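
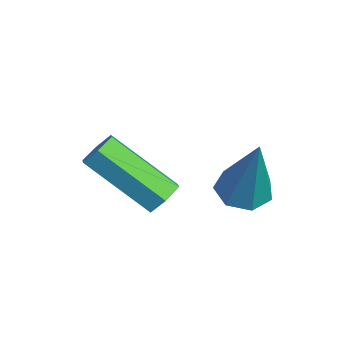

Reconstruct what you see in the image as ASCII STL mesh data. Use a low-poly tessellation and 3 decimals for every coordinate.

solid 
facet normal 0.506 0.617 -0.603
outer loop
vertex -0.82 1.144 2.14
vertex -1.256 1.241 1.873
vertex -1.13 1.537 2.282
endloop
endfacet
facet normal 0.623 0.220 0.751
outer loop
vertex -0.82 1.144 2.14
vertex -1.13 1.537 2.282
vertex -1.809 -0.059 3.314
endloop
endfacet
facet normal 0.624 0.220 0.750
outer loop
vertex -1.809 -0.059 3.314
vertex -1.13 1.537 2.282
vertex -2.118 0.334 3.456
endloop
endfacet
facet normal -0.508 -0.617 0.601
outer loop
vertex -1.809 -0.059 3.314
vertex -2.118 0.334 3.456
vertex -2.244 0.039 3.047
endloop
endfacet
facet normal 0.507 0.616 -0.602
outer loop
vertex -1.13 1.537 2.282
vertex -1.256 1.241 1.873
vertex -1.565 1.634 2.015
endloop
endfacet
facet normal -0.205 0.765 0.611
outer loop
vertex -1.13 1.537 2.282
vertex -1.565 1.634 2.015
vertex -2.118 0.334 3.456
endloop
endfacet
facet normal -0.203 0.765 0.612
outer loop
vertex -2.118 0.334 3.456
vertex -1.565 1.634 2.015
vertex -2.554 0.432 3.189
endloop
endfacet
facet normal -0.507 -0.617 0.601
outer loop
vertex -2.118 0.334 3.456
vertex -2.554 0.432 3.189
vertex -2.244 0.039 3.047
endloop
endfacet
facet normal 0.508 0.617 -0.601
outer loop
vertex -1.565 1.634 2.015
vertex -1.256 1.241 1.873
vertex -1.691 1.339 1.606
endloop
endfacet
facet normal -0.827 0.545 -0.138
outer loop
vertex -1.565 1.634 2.015
vertex -1.691 1.339 1.606
vertex -2.554 0.432 3.189
endloop
endfacet
facet normal -0.827 0.544 -0.139
outer loop
vertex -2.554 0.432 3.189
vertex -1.691 1.339 1.606
vertex -2.68 0.136 2.78
endloop
endfacet
facet normal -0.506 -0.617 0.603
outer loop
vertex -2.554 0.432 3.189
vertex -2.68 0.136 2.78
vertex -2.244 0.039 3.047
endloop
endfacet
facet normal 0.508 0.617 -0.601
outer loop
vertex -1.691 1.339 1.606
vertex -1.256 1.241 1.873
vertex -1.382 0.946 1.464
endloop
endfacet
facet normal -0.624 -0.219 -0.750
outer loop
vertex -1.691 1.339 1.606
vertex -1.382 0.946 1.464
vertex -2.68 0.136 2.78
endloop
endfacet
facet normal -0.623 -0.220 -0.750
outer loop
vertex -2.68 0.136 2.78
vertex -1.382 0.946 1.464
vertex -2.37 -0.257 2.638
endloop
endfacet
facet normal -0.506 -0.617 0.603
outer loop
vertex -2.68 0.136 2.78
vertex -2.37 -0.257 2.638
vertex -2.244 0.039 3.047
endloop
endfacet
facet normal 0.507 0.617 -0.601
outer loop
vertex -1.382 0.946 1.464
vertex -1.256 1.241 1.873
vertex -0.946 0.848 1.731
endloop
endfacet
facet normal 0.203 -0.764 -0.612
outer loop
vertex -1.382 0.946 1.464
vertex -0.946 0.848 1.731
vertex -2.37 -0.257 2.638
endloop
endfacet
facet normal 0.204 -0.765 -0.611
outer loop
vertex -2.37 -0.257 2.638
vertex -0.946 0.848 1.731
vertex -1.935 -0.354 2.905
endloop
endfacet
facet normal -0.507 -0.616 0.602
outer loop
vertex -2.37 -0.257 2.638
vertex -1.935 -0.354 2.905
vertex -2.244 0.039 3.047
endloop
endfacet
facet normal 0.506 0.617 -0.603
outer loop
vertex -0.946 0.848 1.731
vertex -1.256 1.241 1.873
vertex -0.82 1.144 2.14
endloop
endfacet
facet normal 0.827 -0.545 0.139
outer loop
vertex -0.946 0.848 1.731
vertex -0.82 1.144 2.14
vertex -1.935 -0.354 2.905
endloop
endfacet
facet normal 0.827 -0.545 0.138
outer loop
vertex -1.935 -0.354 2.905
vertex -0.82 1.144 2.14
vertex -1.809 -0.059 3.314
endloop
endfacet
facet normal -0.508 -0.617 0.601
outer loop
vertex -1.935 -0.354 2.905
vertex -1.809 -0.059 3.314
vertex -2.244 0.039 3.047
endloop
endfacet
facet normal -0.352 -0.039 -0.935
outer loop
vertex 0.737 2.522 2.708
vertex 0.138 2.541 2.933
vertex 0.519 3.029 2.769
endloop
endfacet
facet normal 0.915 0.400 -0.057
outer loop
vertex 0.737 2.522 2.708
vertex 0.519 3.029 2.769
vertex 0.822 2.619 4.747
endloop
endfacet
facet normal -0.352 -0.040 -0.935
outer loop
vertex 0.519 3.029 2.769
vertex 0.138 2.541 2.933
vertex 0.014 3.169 2.953
endloop
endfacet
facet normal 0.313 0.938 0.146
outer loop
vertex 0.519 3.029 2.769
vertex 0.014 3.169 2.953
vertex 0.822 2.619 4.747
endloop
endfacet
facet normal -0.352 -0.040 -0.935
outer loop
vertex 0.014 3.169 2.953
vertex 0.138 2.541 2.933
vertex -0.397 2.836 3.122
endloop
endfacet
facet normal -0.449 0.778 0.441
outer loop
vertex 0.014 3.169 2.953
vertex -0.397 2.836 3.122
vertex 0.822 2.619 4.747
endloop
endfacet
facet normal -0.353 -0.040 -0.935
outer loop
vertex -0.397 2.836 3.122
vertex 0.138 2.541 2.933
vertex -0.405 2.281 3.149
endloop
endfacet
facet normal -0.797 0.041 0.603
outer loop
vertex -0.397 2.836 3.122
vertex -0.405 2.281 3.149
vertex 0.822 2.619 4.747
endloop
endfacet
facet normal -0.353 -0.040 -0.935
outer loop
vertex -0.405 2.281 3.149
vertex 0.138 2.541 2.933
vertex -0.004 1.923 3.013
endloop
endfacet
facet normal -0.469 -0.720 0.512
outer loop
vertex -0.405 2.281 3.149
vertex -0.004 1.923 3.013
vertex 0.822 2.619 4.747
endloop
endfacet
facet normal -0.352 -0.040 -0.935
outer loop
vertex -0.004 1.923 3.013
vertex 0.138 2.541 2.933
vertex 0.505 2.03 2.817
endloop
endfacet
facet normal 0.286 -0.929 0.236
outer loop
vertex -0.004 1.923 3.013
vertex 0.505 2.03 2.817
vertex 0.822 2.619 4.747
endloop
endfacet
facet normal -0.352 -0.041 -0.935
outer loop
vertex 0.505 2.03 2.817
vertex 0.138 2.541 2.933
vertex 0.737 2.522 2.708
endloop
endfacet
facet normal 0.903 -0.430 -0.017
outer loop
vertex 0.505 2.03 2.817
vertex 0.737 2.522 2.708
vertex 0.822 2.619 4.747
endloop
endfacet

endsolid


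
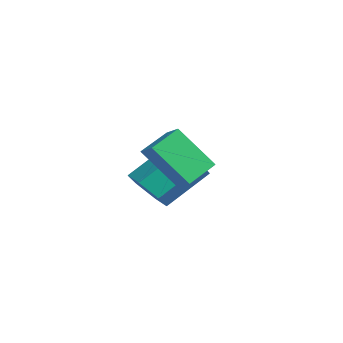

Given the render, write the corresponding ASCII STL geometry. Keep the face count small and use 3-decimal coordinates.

solid 
facet normal -0.022 -0.774 -0.633
outer loop
vertex -3.414 -0.646 -3.83
vertex -3.893 -1.186 -3.153
vertex -4.403 -0.64 -3.803
endloop
endfacet
facet normal -0.017 0.633 -0.774
outer loop
vertex -3.414 -0.646 -3.83
vertex -4.403 -0.64 -3.803
vertex -3.367 1.026 -2.464
endloop
endfacet
facet normal -0.019 0.633 -0.774
outer loop
vertex -3.367 1.026 -2.464
vertex -4.403 -0.64 -3.803
vertex -4.357 1.031 -2.436
endloop
endfacet
facet normal 0.022 0.774 0.633
outer loop
vertex -3.367 1.026 -2.464
vertex -4.357 1.031 -2.436
vertex -3.847 0.486 -1.787
endloop
endfacet
facet normal -0.021 -0.774 -0.633
outer loop
vertex -4.403 -0.64 -3.803
vertex -3.893 -1.186 -3.153
vertex -4.883 -1.181 -3.126
endloop
endfacet
facet normal -0.875 0.321 -0.363
outer loop
vertex -4.403 -0.64 -3.803
vertex -4.883 -1.181 -3.126
vertex -4.357 1.031 -2.436
endloop
endfacet
facet normal -0.874 0.321 -0.364
outer loop
vertex -4.357 1.031 -2.436
vertex -4.883 -1.181 -3.126
vertex -4.837 0.491 -1.759
endloop
endfacet
facet normal 0.022 0.774 0.633
outer loop
vertex -4.357 1.031 -2.436
vertex -4.837 0.491 -1.759
vertex -3.847 0.486 -1.787
endloop
endfacet
facet normal -0.021 -0.774 -0.633
outer loop
vertex -4.883 -1.181 -3.126
vertex -3.893 -1.186 -3.153
vertex -4.373 -1.726 -2.476
endloop
endfacet
facet normal -0.857 -0.312 0.411
outer loop
vertex -4.883 -1.181 -3.126
vertex -4.373 -1.726 -2.476
vertex -4.837 0.491 -1.759
endloop
endfacet
facet normal -0.856 -0.312 0.412
outer loop
vertex -4.837 0.491 -1.759
vertex -4.373 -1.726 -2.476
vertex -4.326 -0.054 -1.11
endloop
endfacet
facet normal 0.022 0.774 0.633
outer loop
vertex -4.837 0.491 -1.759
vertex -4.326 -0.054 -1.11
vertex -3.847 0.486 -1.787
endloop
endfacet
facet normal -0.022 -0.774 -0.633
outer loop
vertex -4.373 -1.726 -2.476
vertex -3.893 -1.186 -3.153
vertex -3.383 -1.731 -2.504
endloop
endfacet
facet normal 0.019 -0.633 0.774
outer loop
vertex -4.373 -1.726 -2.476
vertex -3.383 -1.731 -2.504
vertex -4.326 -0.054 -1.11
endloop
endfacet
facet normal 0.017 -0.633 0.774
outer loop
vertex -4.326 -0.054 -1.11
vertex -3.383 -1.731 -2.504
vertex -3.337 -0.06 -1.137
endloop
endfacet
facet normal 0.022 0.774 0.633
outer loop
vertex -4.326 -0.054 -1.11
vertex -3.337 -0.06 -1.137
vertex -3.847 0.486 -1.787
endloop
endfacet
facet normal -0.022 -0.774 -0.633
outer loop
vertex -3.383 -1.731 -2.504
vertex -3.893 -1.186 -3.153
vertex -2.903 -1.191 -3.181
endloop
endfacet
facet normal 0.874 -0.321 0.364
outer loop
vertex -3.383 -1.731 -2.504
vertex -2.903 -1.191 -3.181
vertex -3.337 -0.06 -1.137
endloop
endfacet
facet normal 0.875 -0.321 0.363
outer loop
vertex -3.337 -0.06 -1.137
vertex -2.903 -1.191 -3.181
vertex -2.857 0.481 -1.814
endloop
endfacet
facet normal 0.021 0.774 0.633
outer loop
vertex -3.337 -0.06 -1.137
vertex -2.857 0.481 -1.814
vertex -3.847 0.486 -1.787
endloop
endfacet
facet normal -0.022 -0.774 -0.633
outer loop
vertex -2.903 -1.191 -3.181
vertex -3.893 -1.186 -3.153
vertex -3.414 -0.646 -3.83
endloop
endfacet
facet normal 0.856 0.313 -0.411
outer loop
vertex -2.903 -1.191 -3.181
vertex -3.414 -0.646 -3.83
vertex -2.857 0.481 -1.814
endloop
endfacet
facet normal 0.857 0.312 -0.411
outer loop
vertex -2.857 0.481 -1.814
vertex -3.414 -0.646 -3.83
vertex -3.367 1.026 -2.464
endloop
endfacet
facet normal 0.021 0.774 0.633
outer loop
vertex -2.857 0.481 -1.814
vertex -3.367 1.026 -2.464
vertex -3.847 0.486 -1.787
endloop
endfacet
facet normal -0.357 -0.517 0.778
outer loop
vertex 0.176 -2.836 0.443
vertex -0.239 -1.686 1.017
vertex -0.556 -2.908 0.059
endloop
endfacet
facet normal 0.307 -0.852 -0.425
outer loop
vertex 0.159 -1.874 -1.497
vertex 0.176 -2.836 0.443
vertex -0.556 -2.908 0.059
endloop
endfacet
facet normal -0.358 -0.517 0.778
outer loop
vertex -0.556 -2.908 0.059
vertex -0.239 -1.686 1.017
vertex -0.971 -1.759 0.632
endloop
endfacet
facet normal -0.882 -0.087 -0.463
outer loop
vertex -0.971 -1.759 0.632
vertex 0.159 -1.874 -1.497
vertex -0.556 -2.908 0.059
endloop
endfacet
facet normal 0.882 0.087 0.463
outer loop
vertex 0.176 -2.836 0.443
vertex 0.476 -0.652 -0.539
vertex -0.239 -1.686 1.017
endloop
endfacet
facet normal 0.308 -0.851 -0.425
outer loop
vertex 0.891 -1.801 -1.112
vertex 0.176 -2.836 0.443
vertex 0.159 -1.874 -1.497
endloop
endfacet
facet normal 0.882 0.087 0.464
outer loop
vertex 0.891 -1.801 -1.112
vertex 0.476 -0.652 -0.539
vertex 0.176 -2.836 0.443
endloop
endfacet
facet normal -0.308 0.852 0.424
outer loop
vertex -0.239 -1.686 1.017
vertex 0.476 -0.652 -0.539
vertex -0.971 -1.759 0.632
endloop
endfacet
facet normal -0.882 -0.087 -0.463
outer loop
vertex -0.256 -0.724 -0.923
vertex 0.159 -1.874 -1.497
vertex -0.971 -1.759 0.632
endloop
endfacet
facet normal -0.307 0.851 0.425
outer loop
vertex -0.971 -1.759 0.632
vertex 0.476 -0.652 -0.539
vertex -0.256 -0.724 -0.923
endloop
endfacet
facet normal 0.357 0.517 -0.778
outer loop
vertex -0.256 -0.724 -0.923
vertex 0.891 -1.801 -1.112
vertex 0.159 -1.874 -1.497
endloop
endfacet
facet normal 0.357 0.517 -0.778
outer loop
vertex 0.476 -0.652 -0.539
vertex 0.891 -1.801 -1.112
vertex -0.256 -0.724 -0.923
endloop
endfacet

endsolid


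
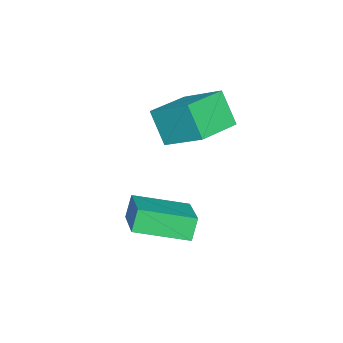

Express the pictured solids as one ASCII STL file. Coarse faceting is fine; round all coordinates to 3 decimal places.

solid 
facet normal -0.943 0.304 -0.135
outer loop
vertex -1.555 2.661 2.427
vertex -1.138 3.377 1.129
vertex -1.915 1.115 1.458
endloop
endfacet
facet normal -0.270 -0.465 0.843
outer loop
vertex -0.142 0.543 1.711
vertex -1.555 2.661 2.427
vertex -1.915 1.115 1.458
endloop
endfacet
facet normal -0.943 0.304 -0.135
outer loop
vertex -1.915 1.115 1.458
vertex -1.138 3.377 1.129
vertex -1.498 1.831 0.16
endloop
endfacet
facet normal -0.194 -0.831 -0.521
outer loop
vertex -1.498 1.831 0.16
vertex -0.142 0.543 1.711
vertex -1.915 1.115 1.458
endloop
endfacet
facet normal 0.194 0.831 0.521
outer loop
vertex -1.555 2.661 2.427
vertex 0.635 2.805 1.382
vertex -1.138 3.377 1.129
endloop
endfacet
facet normal -0.270 -0.465 0.843
outer loop
vertex 0.218 2.089 2.68
vertex -1.555 2.661 2.427
vertex -0.142 0.543 1.711
endloop
endfacet
facet normal 0.194 0.831 0.521
outer loop
vertex 0.218 2.089 2.68
vertex 0.635 2.805 1.382
vertex -1.555 2.661 2.427
endloop
endfacet
facet normal 0.270 0.465 -0.843
outer loop
vertex -1.138 3.377 1.129
vertex 0.635 2.805 1.382
vertex -1.498 1.831 0.16
endloop
endfacet
facet normal -0.194 -0.831 -0.521
outer loop
vertex 0.275 1.259 0.413
vertex -0.142 0.543 1.711
vertex -1.498 1.831 0.16
endloop
endfacet
facet normal 0.270 0.465 -0.843
outer loop
vertex -1.498 1.831 0.16
vertex 0.635 2.805 1.382
vertex 0.275 1.259 0.413
endloop
endfacet
facet normal 0.943 -0.304 0.135
outer loop
vertex 0.275 1.259 0.413
vertex 0.218 2.089 2.68
vertex -0.142 0.543 1.711
endloop
endfacet
facet normal 0.943 -0.304 0.135
outer loop
vertex 0.635 2.805 1.382
vertex 0.218 2.089 2.68
vertex 0.275 1.259 0.413
endloop
endfacet
facet normal -0.804 -0.462 -0.375
outer loop
vertex 1.385 0.472 -1.694
vertex 0.568 2.322 -2.22
vertex 1.819 0.418 -2.559
endloop
endfacet
facet normal 0.391 -0.885 0.251
outer loop
vertex 3.492 1.378 -1.78
vertex 1.385 0.472 -1.694
vertex 1.819 0.418 -2.559
endloop
endfacet
facet normal -0.804 -0.462 -0.374
outer loop
vertex 1.819 0.418 -2.559
vertex 0.568 2.322 -2.22
vertex 1.002 2.268 -3.086
endloop
endfacet
facet normal 0.448 -0.056 -0.892
outer loop
vertex 1.002 2.268 -3.086
vertex 3.492 1.378 -1.78
vertex 1.819 0.418 -2.559
endloop
endfacet
facet normal -0.448 0.056 0.892
outer loop
vertex 1.385 0.472 -1.694
vertex 2.241 3.282 -1.441
vertex 0.568 2.322 -2.22
endloop
endfacet
facet normal 0.391 -0.885 0.251
outer loop
vertex 3.058 1.432 -0.914
vertex 1.385 0.472 -1.694
vertex 3.492 1.378 -1.78
endloop
endfacet
facet normal -0.448 0.056 0.892
outer loop
vertex 3.058 1.432 -0.914
vertex 2.241 3.282 -1.441
vertex 1.385 0.472 -1.694
endloop
endfacet
facet normal -0.391 0.885 -0.251
outer loop
vertex 0.568 2.322 -2.22
vertex 2.241 3.282 -1.441
vertex 1.002 2.268 -3.086
endloop
endfacet
facet normal 0.448 -0.056 -0.892
outer loop
vertex 2.675 3.228 -2.306
vertex 3.492 1.378 -1.78
vertex 1.002 2.268 -3.086
endloop
endfacet
facet normal -0.391 0.885 -0.251
outer loop
vertex 1.002 2.268 -3.086
vertex 2.241 3.282 -1.441
vertex 2.675 3.228 -2.306
endloop
endfacet
facet normal 0.804 0.462 0.374
outer loop
vertex 2.675 3.228 -2.306
vertex 3.058 1.432 -0.914
vertex 3.492 1.378 -1.78
endloop
endfacet
facet normal 0.804 0.462 0.375
outer loop
vertex 2.241 3.282 -1.441
vertex 3.058 1.432 -0.914
vertex 2.675 3.228 -2.306
endloop
endfacet

endsolid


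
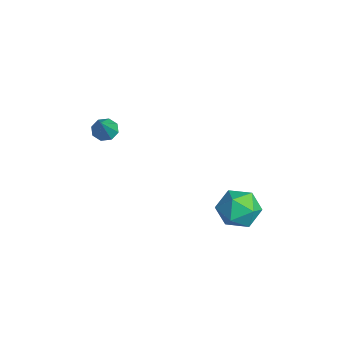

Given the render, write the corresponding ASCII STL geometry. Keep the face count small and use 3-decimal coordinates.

solid 
facet normal -0.997 0.006 0.077
outer loop
vertex 1.007 0.638 -0.739
vertex 1.097 0.806 0.412
vertex 1.047 1.723 -0.309
endloop
endfacet
facet normal -0.789 0.251 -0.560
outer loop
vertex 1.007 0.638 -0.739
vertex 1.047 1.723 -0.309
vertex 1.647 1.455 -1.274
endloop
endfacet
facet normal -0.404 -0.258 -0.878
outer loop
vertex 1.007 0.638 -0.739
vertex 1.647 1.455 -1.274
vertex 2.067 0.373 -1.149
endloop
endfacet
facet normal -0.374 -0.818 -0.437
outer loop
vertex 1.007 0.638 -0.739
vertex 2.067 0.373 -1.149
vertex 1.727 -0.028 -0.107
endloop
endfacet
facet normal -0.740 -0.655 0.153
outer loop
vertex 1.007 0.638 -0.739
vertex 1.727 -0.028 -0.107
vertex 1.097 0.806 0.412
endloop
endfacet
facet normal -0.364 0.814 -0.452
outer loop
vertex 1.647 1.455 -1.274
vertex 1.047 1.723 -0.309
vertex 2.133 2.128 -0.453
endloop
endfacet
facet normal -0.700 0.418 0.580
outer loop
vertex 1.047 1.723 -0.309
vertex 1.097 0.806 0.412
vertex 1.793 1.727 0.589
endloop
endfacet
facet normal -0.284 -0.652 0.703
outer loop
vertex 1.097 0.806 0.412
vertex 1.727 -0.028 -0.107
vertex 2.213 0.645 0.714
endloop
endfacet
facet normal 0.309 -0.917 -0.252
outer loop
vertex 1.727 -0.028 -0.107
vertex 2.067 0.373 -1.149
vertex 2.813 0.377 -0.251
endloop
endfacet
facet normal 0.260 -0.011 -0.966
outer loop
vertex 2.067 0.373 -1.149
vertex 1.647 1.455 -1.274
vertex 2.763 1.294 -0.972
endloop
endfacet
facet normal 0.374 0.818 0.437
outer loop
vertex 2.853 1.462 0.179
vertex 2.133 2.128 -0.453
vertex 1.793 1.727 0.589
endloop
endfacet
facet normal 0.404 0.258 0.878
outer loop
vertex 2.853 1.462 0.179
vertex 1.793 1.727 0.589
vertex 2.213 0.645 0.714
endloop
endfacet
facet normal 0.789 -0.251 0.560
outer loop
vertex 2.853 1.462 0.179
vertex 2.213 0.645 0.714
vertex 2.813 0.377 -0.251
endloop
endfacet
facet normal 0.997 -0.006 -0.077
outer loop
vertex 2.853 1.462 0.179
vertex 2.813 0.377 -0.251
vertex 2.763 1.294 -0.972
endloop
endfacet
facet normal 0.740 0.655 -0.153
outer loop
vertex 2.853 1.462 0.179
vertex 2.763 1.294 -0.972
vertex 2.133 2.128 -0.453
endloop
endfacet
facet normal -0.309 0.917 0.252
outer loop
vertex 1.793 1.727 0.589
vertex 2.133 2.128 -0.453
vertex 1.047 1.723 -0.309
endloop
endfacet
facet normal -0.260 0.011 0.966
outer loop
vertex 2.213 0.645 0.714
vertex 1.793 1.727 0.589
vertex 1.097 0.806 0.412
endloop
endfacet
facet normal 0.364 -0.814 0.452
outer loop
vertex 2.813 0.377 -0.251
vertex 2.213 0.645 0.714
vertex 1.727 -0.028 -0.107
endloop
endfacet
facet normal 0.700 -0.418 -0.580
outer loop
vertex 2.763 1.294 -0.972
vertex 2.813 0.377 -0.251
vertex 2.067 0.373 -1.149
endloop
endfacet
facet normal 0.284 0.652 -0.703
outer loop
vertex 2.133 2.128 -0.453
vertex 2.763 1.294 -0.972
vertex 1.647 1.455 -1.274
endloop
endfacet
facet normal -0.575 0.251 -0.779
outer loop
vertex -4.082 -3.069 1.434
vertex -4.432 -3.648 1.506
vertex -4.49 -3.016 1.752
endloop
endfacet
facet normal 0.410 0.825 0.389
outer loop
vertex -4.082 -3.069 1.434
vertex -4.49 -3.016 1.752
vertex -3.408 -4.092 2.894
endloop
endfacet
facet normal -0.575 0.250 -0.779
outer loop
vertex -4.49 -3.016 1.752
vertex -4.432 -3.648 1.506
vertex -4.864 -3.333 1.926
endloop
endfacet
facet normal -0.178 0.626 0.759
outer loop
vertex -4.49 -3.016 1.752
vertex -4.864 -3.333 1.926
vertex -3.408 -4.092 2.894
endloop
endfacet
facet normal -0.576 0.249 -0.779
outer loop
vertex -4.864 -3.333 1.926
vertex -4.432 -3.648 1.506
vertex -4.985 -3.835 1.855
endloop
endfacet
facet normal -0.549 0.014 0.836
outer loop
vertex -4.864 -3.333 1.926
vertex -4.985 -3.835 1.855
vertex -3.408 -4.092 2.894
endloop
endfacet
facet normal -0.576 0.249 -0.779
outer loop
vertex -4.985 -3.835 1.855
vertex -4.432 -3.648 1.506
vertex -4.781 -4.226 1.579
endloop
endfacet
facet normal -0.486 -0.659 0.574
outer loop
vertex -4.985 -3.835 1.855
vertex -4.781 -4.226 1.579
vertex -3.408 -4.092 2.894
endloop
endfacet
facet normal -0.575 0.249 -0.779
outer loop
vertex -4.781 -4.226 1.579
vertex -4.432 -3.648 1.506
vertex -4.373 -4.279 1.261
endloop
endfacet
facet normal -0.028 -0.991 0.130
outer loop
vertex -4.781 -4.226 1.579
vertex -4.373 -4.279 1.261
vertex -3.408 -4.092 2.894
endloop
endfacet
facet normal -0.574 0.249 -0.780
outer loop
vertex -4.373 -4.279 1.261
vertex -4.432 -3.648 1.506
vertex -3.999 -3.962 1.087
endloop
endfacet
facet normal 0.560 -0.793 -0.240
outer loop
vertex -4.373 -4.279 1.261
vertex -3.999 -3.962 1.087
vertex -3.408 -4.092 2.894
endloop
endfacet
facet normal -0.574 0.249 -0.780
outer loop
vertex -3.999 -3.962 1.087
vertex -4.432 -3.648 1.506
vertex -3.878 -3.461 1.158
endloop
endfacet
facet normal 0.931 -0.180 -0.317
outer loop
vertex -3.999 -3.962 1.087
vertex -3.878 -3.461 1.158
vertex -3.408 -4.092 2.894
endloop
endfacet
facet normal -0.574 0.250 -0.780
outer loop
vertex -3.878 -3.461 1.158
vertex -4.432 -3.648 1.506
vertex -4.082 -3.069 1.434
endloop
endfacet
facet normal 0.869 0.492 -0.056
outer loop
vertex -3.878 -3.461 1.158
vertex -4.082 -3.069 1.434
vertex -3.408 -4.092 2.894
endloop
endfacet

endsolid


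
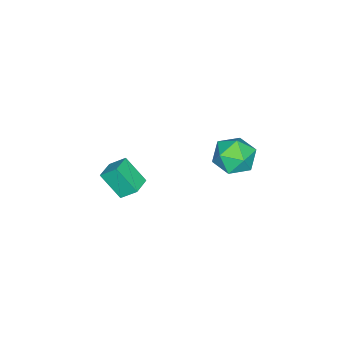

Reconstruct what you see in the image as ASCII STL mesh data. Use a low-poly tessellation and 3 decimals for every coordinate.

solid 
facet normal -0.060 0.647 0.760
outer loop
vertex 1.351 3.185 4.049
vertex 1.752 2.435 4.719
vertex 2.421 3.109 4.198
endloop
endfacet
facet normal 0.050 0.988 0.143
outer loop
vertex 1.351 3.185 4.049
vertex 2.421 3.109 4.198
vertex 2.023 3.273 3.204
endloop
endfacet
facet normal -0.484 0.822 -0.299
outer loop
vertex 1.351 3.185 4.049
vertex 2.023 3.273 3.204
vertex 1.108 2.701 3.112
endloop
endfacet
facet normal -0.925 0.378 0.044
outer loop
vertex 1.351 3.185 4.049
vertex 1.108 2.701 3.112
vertex 0.941 2.183 4.048
endloop
endfacet
facet normal -0.662 0.270 0.699
outer loop
vertex 1.351 3.185 4.049
vertex 0.941 2.183 4.048
vertex 1.752 2.435 4.719
endloop
endfacet
facet normal 0.657 0.740 -0.141
outer loop
vertex 2.023 3.273 3.204
vertex 2.421 3.109 4.198
vertex 2.839 2.577 3.352
endloop
endfacet
facet normal 0.479 0.188 0.858
outer loop
vertex 2.421 3.109 4.198
vertex 1.752 2.435 4.719
vertex 2.672 2.059 4.288
endloop
endfacet
facet normal -0.497 -0.421 0.759
outer loop
vertex 1.752 2.435 4.719
vertex 0.941 2.183 4.048
vertex 1.757 1.487 4.196
endloop
endfacet
facet normal -0.921 -0.246 -0.301
outer loop
vertex 0.941 2.183 4.048
vertex 1.108 2.701 3.112
vertex 1.359 1.651 3.202
endloop
endfacet
facet normal -0.209 0.472 -0.857
outer loop
vertex 1.108 2.701 3.112
vertex 2.023 3.273 3.204
vertex 2.028 2.325 2.681
endloop
endfacet
facet normal 0.925 -0.378 -0.044
outer loop
vertex 2.429 1.575 3.351
vertex 2.839 2.577 3.352
vertex 2.672 2.059 4.288
endloop
endfacet
facet normal 0.484 -0.822 0.299
outer loop
vertex 2.429 1.575 3.351
vertex 2.672 2.059 4.288
vertex 1.757 1.487 4.196
endloop
endfacet
facet normal -0.050 -0.988 -0.143
outer loop
vertex 2.429 1.575 3.351
vertex 1.757 1.487 4.196
vertex 1.359 1.651 3.202
endloop
endfacet
facet normal 0.060 -0.647 -0.760
outer loop
vertex 2.429 1.575 3.351
vertex 1.359 1.651 3.202
vertex 2.028 2.325 2.681
endloop
endfacet
facet normal 0.662 -0.270 -0.699
outer loop
vertex 2.429 1.575 3.351
vertex 2.028 2.325 2.681
vertex 2.839 2.577 3.352
endloop
endfacet
facet normal 0.921 0.246 0.301
outer loop
vertex 2.672 2.059 4.288
vertex 2.839 2.577 3.352
vertex 2.421 3.109 4.198
endloop
endfacet
facet normal 0.209 -0.472 0.857
outer loop
vertex 1.757 1.487 4.196
vertex 2.672 2.059 4.288
vertex 1.752 2.435 4.719
endloop
endfacet
facet normal -0.657 -0.740 0.141
outer loop
vertex 1.359 1.651 3.202
vertex 1.757 1.487 4.196
vertex 0.941 2.183 4.048
endloop
endfacet
facet normal -0.479 -0.188 -0.858
outer loop
vertex 2.028 2.325 2.681
vertex 1.359 1.651 3.202
vertex 1.108 2.701 3.112
endloop
endfacet
facet normal 0.497 0.421 -0.759
outer loop
vertex 2.839 2.577 3.352
vertex 2.028 2.325 2.681
vertex 2.023 3.273 3.204
endloop
endfacet
facet normal -0.987 -0.085 -0.133
outer loop
vertex 1.241 -3.479 -0.014
vertex 1.304 -2.375 -1.184
vertex 1.409 -4.274 -0.755
endloop
endfacet
facet normal -0.039 -0.686 0.727
outer loop
vertex 2.436 -4.185 -0.616
vertex 1.241 -3.479 -0.014
vertex 1.409 -4.274 -0.755
endloop
endfacet
facet normal -0.987 -0.085 -0.134
outer loop
vertex 1.409 -4.274 -0.755
vertex 1.304 -2.375 -1.184
vertex 1.473 -3.17 -1.925
endloop
endfacet
facet normal 0.154 -0.723 -0.674
outer loop
vertex 1.473 -3.17 -1.925
vertex 2.436 -4.185 -0.616
vertex 1.409 -4.274 -0.755
endloop
endfacet
facet normal -0.154 0.723 0.674
outer loop
vertex 1.241 -3.479 -0.014
vertex 2.331 -2.286 -1.045
vertex 1.304 -2.375 -1.184
endloop
endfacet
facet normal -0.039 -0.686 0.727
outer loop
vertex 2.267 -3.39 0.125
vertex 1.241 -3.479 -0.014
vertex 2.436 -4.185 -0.616
endloop
endfacet
facet normal -0.154 0.723 0.674
outer loop
vertex 2.267 -3.39 0.125
vertex 2.331 -2.286 -1.045
vertex 1.241 -3.479 -0.014
endloop
endfacet
facet normal 0.039 0.686 -0.727
outer loop
vertex 1.304 -2.375 -1.184
vertex 2.331 -2.286 -1.045
vertex 1.473 -3.17 -1.925
endloop
endfacet
facet normal 0.154 -0.723 -0.674
outer loop
vertex 2.499 -3.081 -1.786
vertex 2.436 -4.185 -0.616
vertex 1.473 -3.17 -1.925
endloop
endfacet
facet normal 0.039 0.686 -0.727
outer loop
vertex 1.473 -3.17 -1.925
vertex 2.331 -2.286 -1.045
vertex 2.499 -3.081 -1.786
endloop
endfacet
facet normal 0.987 0.085 0.134
outer loop
vertex 2.499 -3.081 -1.786
vertex 2.267 -3.39 0.125
vertex 2.436 -4.185 -0.616
endloop
endfacet
facet normal 0.987 0.084 0.134
outer loop
vertex 2.331 -2.286 -1.045
vertex 2.267 -3.39 0.125
vertex 2.499 -3.081 -1.786
endloop
endfacet

endsolid


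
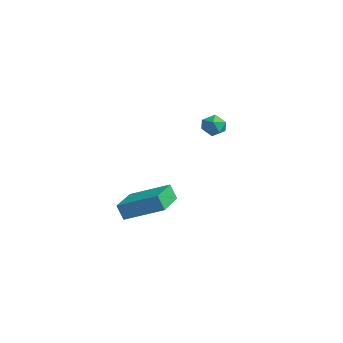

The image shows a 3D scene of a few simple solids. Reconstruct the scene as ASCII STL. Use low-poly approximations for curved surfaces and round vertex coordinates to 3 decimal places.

solid 
facet normal 0.051 0.713 0.700
outer loop
vertex -2.911 4.157 1.368
vertex -2.709 3.7 1.819
vertex -2.255 4.031 1.449
endloop
endfacet
facet normal 0.182 0.982 0.051
outer loop
vertex -2.911 4.157 1.368
vertex -2.255 4.031 1.449
vertex -2.508 4.11 0.831
endloop
endfacet
facet normal -0.385 0.849 -0.363
outer loop
vertex -2.911 4.157 1.368
vertex -2.508 4.11 0.831
vertex -3.119 3.828 0.819
endloop
endfacet
facet normal -0.867 0.498 0.030
outer loop
vertex -2.911 4.157 1.368
vertex -3.119 3.828 0.819
vertex -3.243 3.575 1.43
endloop
endfacet
facet normal -0.597 0.414 0.687
outer loop
vertex -2.911 4.157 1.368
vertex -3.243 3.575 1.43
vertex -2.709 3.7 1.819
endloop
endfacet
facet normal 0.741 0.634 -0.222
outer loop
vertex -2.508 4.11 0.831
vertex -2.255 4.031 1.449
vertex -2.057 3.625 0.95
endloop
endfacet
facet normal 0.527 0.200 0.826
outer loop
vertex -2.255 4.031 1.449
vertex -2.709 3.7 1.819
vertex -2.181 3.372 1.561
endloop
endfacet
facet normal -0.520 -0.286 0.805
outer loop
vertex -2.709 3.7 1.819
vertex -3.243 3.575 1.43
vertex -2.792 3.09 1.549
endloop
endfacet
facet normal -0.955 -0.151 -0.256
outer loop
vertex -3.243 3.575 1.43
vertex -3.119 3.828 0.819
vertex -3.045 3.169 0.931
endloop
endfacet
facet normal -0.176 0.418 -0.891
outer loop
vertex -3.119 3.828 0.819
vertex -2.508 4.11 0.831
vertex -2.591 3.5 0.561
endloop
endfacet
facet normal 0.867 -0.498 -0.030
outer loop
vertex -2.389 3.043 1.012
vertex -2.057 3.625 0.95
vertex -2.181 3.372 1.561
endloop
endfacet
facet normal 0.385 -0.849 0.363
outer loop
vertex -2.389 3.043 1.012
vertex -2.181 3.372 1.561
vertex -2.792 3.09 1.549
endloop
endfacet
facet normal -0.182 -0.982 -0.051
outer loop
vertex -2.389 3.043 1.012
vertex -2.792 3.09 1.549
vertex -3.045 3.169 0.931
endloop
endfacet
facet normal -0.051 -0.713 -0.700
outer loop
vertex -2.389 3.043 1.012
vertex -3.045 3.169 0.931
vertex -2.591 3.5 0.561
endloop
endfacet
facet normal 0.597 -0.414 -0.687
outer loop
vertex -2.389 3.043 1.012
vertex -2.591 3.5 0.561
vertex -2.057 3.625 0.95
endloop
endfacet
facet normal 0.955 0.151 0.256
outer loop
vertex -2.181 3.372 1.561
vertex -2.057 3.625 0.95
vertex -2.255 4.031 1.449
endloop
endfacet
facet normal 0.176 -0.418 0.891
outer loop
vertex -2.792 3.09 1.549
vertex -2.181 3.372 1.561
vertex -2.709 3.7 1.819
endloop
endfacet
facet normal -0.741 -0.634 0.222
outer loop
vertex -3.045 3.169 0.931
vertex -2.792 3.09 1.549
vertex -3.243 3.575 1.43
endloop
endfacet
facet normal -0.527 -0.200 -0.826
outer loop
vertex -2.591 3.5 0.561
vertex -3.045 3.169 0.931
vertex -3.119 3.828 0.819
endloop
endfacet
facet normal 0.520 0.286 -0.805
outer loop
vertex -2.057 3.625 0.95
vertex -2.591 3.5 0.561
vertex -2.508 4.11 0.831
endloop
endfacet
facet normal -0.800 0.597 -0.058
outer loop
vertex 1.145 -1.849 -0.864
vertex 2.15 -0.432 -0.144
vertex 1.366 -1.626 -1.611
endloop
endfacet
facet normal -0.534 -0.753 -0.383
outer loop
vertex 2.95 -2.808 -1.496
vertex 1.145 -1.849 -0.864
vertex 1.366 -1.626 -1.611
endloop
endfacet
facet normal -0.800 0.597 -0.058
outer loop
vertex 1.366 -1.626 -1.611
vertex 2.15 -0.432 -0.144
vertex 2.37 -0.209 -0.89
endloop
endfacet
facet normal 0.273 0.276 -0.922
outer loop
vertex 2.37 -0.209 -0.89
vertex 2.95 -2.808 -1.496
vertex 1.366 -1.626 -1.611
endloop
endfacet
facet normal -0.272 -0.275 0.922
outer loop
vertex 1.145 -1.849 -0.864
vertex 3.734 -1.614 -0.029
vertex 2.15 -0.432 -0.144
endloop
endfacet
facet normal -0.534 -0.754 -0.383
outer loop
vertex 2.73 -3.031 -0.75
vertex 1.145 -1.849 -0.864
vertex 2.95 -2.808 -1.496
endloop
endfacet
facet normal -0.272 -0.276 0.922
outer loop
vertex 2.73 -3.031 -0.75
vertex 3.734 -1.614 -0.029
vertex 1.145 -1.849 -0.864
endloop
endfacet
facet normal 0.534 0.753 0.383
outer loop
vertex 2.15 -0.432 -0.144
vertex 3.734 -1.614 -0.029
vertex 2.37 -0.209 -0.89
endloop
endfacet
facet normal 0.272 0.276 -0.922
outer loop
vertex 3.955 -1.391 -0.776
vertex 2.95 -2.808 -1.496
vertex 2.37 -0.209 -0.89
endloop
endfacet
facet normal 0.534 0.753 0.383
outer loop
vertex 2.37 -0.209 -0.89
vertex 3.734 -1.614 -0.029
vertex 3.955 -1.391 -0.776
endloop
endfacet
facet normal 0.800 -0.597 0.058
outer loop
vertex 3.955 -1.391 -0.776
vertex 2.73 -3.031 -0.75
vertex 2.95 -2.808 -1.496
endloop
endfacet
facet normal 0.800 -0.597 0.059
outer loop
vertex 3.734 -1.614 -0.029
vertex 2.73 -3.031 -0.75
vertex 3.955 -1.391 -0.776
endloop
endfacet

endsolid


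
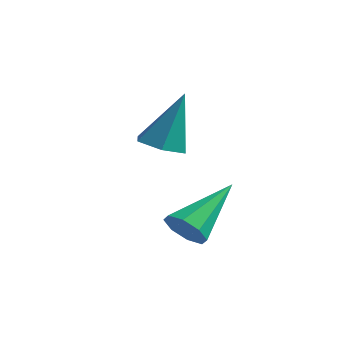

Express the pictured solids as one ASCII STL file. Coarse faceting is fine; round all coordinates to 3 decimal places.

solid 
facet normal -0.170 -0.294 -0.941
outer loop
vertex -1.994 -1.822 1.918
vertex -2.42 -1.377 1.856
vertex -1.828 -1.261 1.713
endloop
endfacet
facet normal 0.951 -0.194 0.240
outer loop
vertex -1.994 -1.822 1.918
vertex -1.828 -1.261 1.713
vertex -2.16 -0.923 3.304
endloop
endfacet
facet normal -0.169 -0.295 -0.940
outer loop
vertex -1.828 -1.261 1.713
vertex -2.42 -1.377 1.856
vertex -2.255 -0.815 1.65
endloop
endfacet
facet normal 0.722 0.692 0.004
outer loop
vertex -1.828 -1.261 1.713
vertex -2.255 -0.815 1.65
vertex -2.16 -0.923 3.304
endloop
endfacet
facet normal -0.169 -0.295 -0.940
outer loop
vertex -2.255 -0.815 1.65
vertex -2.42 -1.377 1.856
vertex -2.847 -0.931 1.793
endloop
endfacet
facet normal -0.174 0.982 0.074
outer loop
vertex -2.255 -0.815 1.65
vertex -2.847 -0.931 1.793
vertex -2.16 -0.923 3.304
endloop
endfacet
facet normal -0.170 -0.295 -0.940
outer loop
vertex -2.847 -0.931 1.793
vertex -2.42 -1.377 1.856
vertex -3.013 -1.492 1.999
endloop
endfacet
facet normal -0.840 0.388 0.380
outer loop
vertex -2.847 -0.931 1.793
vertex -3.013 -1.492 1.999
vertex -2.16 -0.923 3.304
endloop
endfacet
facet normal -0.170 -0.293 -0.941
outer loop
vertex -3.013 -1.492 1.999
vertex -2.42 -1.377 1.856
vertex -2.586 -1.938 2.061
endloop
endfacet
facet normal -0.610 -0.498 0.616
outer loop
vertex -3.013 -1.492 1.999
vertex -2.586 -1.938 2.061
vertex -2.16 -0.923 3.304
endloop
endfacet
facet normal -0.170 -0.294 -0.941
outer loop
vertex -2.586 -1.938 2.061
vertex -2.42 -1.377 1.856
vertex -1.994 -1.822 1.918
endloop
endfacet
facet normal 0.286 -0.788 0.545
outer loop
vertex -2.586 -1.938 2.061
vertex -1.994 -1.822 1.918
vertex -2.16 -0.923 3.304
endloop
endfacet
facet normal -0.030 -0.834 -0.552
outer loop
vertex -0.041 -2.796 0.407
vertex -0.545 -2.663 0.233
vertex -0.034 -2.564 0.056
endloop
endfacet
facet normal 0.965 0.211 0.159
outer loop
vertex -0.041 -2.796 0.407
vertex -0.034 -2.564 0.056
vertex -0.495 -1.277 1.147
endloop
endfacet
facet normal -0.029 -0.834 -0.551
outer loop
vertex -0.034 -2.564 0.056
vertex -0.545 -2.663 0.233
vertex -0.327 -2.39 -0.192
endloop
endfacet
facet normal 0.696 0.593 -0.406
outer loop
vertex -0.034 -2.564 0.056
vertex -0.327 -2.39 -0.192
vertex -0.495 -1.277 1.147
endloop
endfacet
facet normal -0.030 -0.834 -0.551
outer loop
vertex -0.327 -2.39 -0.192
vertex -0.545 -2.663 0.233
vertex -0.747 -2.376 -0.19
endloop
endfacet
facet normal 0.023 0.770 -0.637
outer loop
vertex -0.327 -2.39 -0.192
vertex -0.747 -2.376 -0.19
vertex -0.495 -1.277 1.147
endloop
endfacet
facet normal -0.032 -0.834 -0.551
outer loop
vertex -0.747 -2.376 -0.19
vertex -0.545 -2.663 0.233
vertex -1.05 -2.529 0.059
endloop
endfacet
facet normal -0.654 0.640 -0.403
outer loop
vertex -0.747 -2.376 -0.19
vertex -1.05 -2.529 0.059
vertex -0.495 -1.277 1.147
endloop
endfacet
facet normal -0.032 -0.834 -0.550
outer loop
vertex -1.05 -2.529 0.059
vertex -0.545 -2.663 0.233
vertex -1.056 -2.761 0.411
endloop
endfacet
facet normal -0.947 0.276 0.166
outer loop
vertex -1.05 -2.529 0.059
vertex -1.056 -2.761 0.411
vertex -0.495 -1.277 1.147
endloop
endfacet
facet normal -0.032 -0.834 -0.550
outer loop
vertex -1.056 -2.761 0.411
vertex -0.545 -2.663 0.233
vertex -0.764 -2.935 0.658
endloop
endfacet
facet normal -0.678 -0.105 0.728
outer loop
vertex -1.056 -2.761 0.411
vertex -0.764 -2.935 0.658
vertex -0.495 -1.277 1.147
endloop
endfacet
facet normal -0.029 -0.835 -0.549
outer loop
vertex -0.764 -2.935 0.658
vertex -0.545 -2.663 0.233
vertex -0.343 -2.949 0.657
endloop
endfacet
facet normal -0.007 -0.282 0.959
outer loop
vertex -0.764 -2.935 0.658
vertex -0.343 -2.949 0.657
vertex -0.495 -1.277 1.147
endloop
endfacet
facet normal -0.031 -0.835 -0.549
outer loop
vertex -0.343 -2.949 0.657
vertex -0.545 -2.663 0.233
vertex -0.041 -2.796 0.407
endloop
endfacet
facet normal 0.675 -0.150 0.723
outer loop
vertex -0.343 -2.949 0.657
vertex -0.041 -2.796 0.407
vertex -0.495 -1.277 1.147
endloop
endfacet

endsolid


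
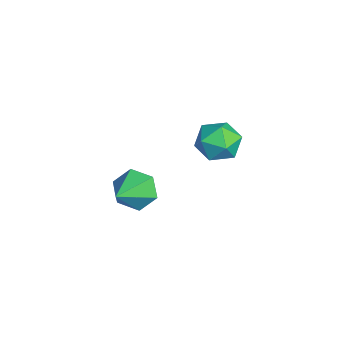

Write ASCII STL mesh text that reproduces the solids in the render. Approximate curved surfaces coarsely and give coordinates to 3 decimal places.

solid 
facet normal -0.745 0.430 -0.510
outer loop
vertex 0.317 -1.155 -3.011
vertex -0.288 -1.267 -2.222
vertex 0.258 -0.435 -2.318
endloop
endfacet
facet normal 0.905 0.331 -0.267
outer loop
vertex 0.317 -1.155 -3.011
vertex 0.258 -0.435 -2.318
vertex 1.208 -2.133 -1.198
endloop
endfacet
facet normal -0.745 0.430 -0.510
outer loop
vertex 0.258 -0.435 -2.318
vertex -0.288 -1.267 -2.222
vertex -0.347 -0.548 -1.53
endloop
endfacet
facet normal 0.554 0.652 0.518
outer loop
vertex 0.258 -0.435 -2.318
vertex -0.347 -0.548 -1.53
vertex 1.208 -2.133 -1.198
endloop
endfacet
facet normal -0.745 0.430 -0.510
outer loop
vertex -0.347 -0.548 -1.53
vertex -0.288 -1.267 -2.222
vertex -0.893 -1.38 -1.434
endloop
endfacet
facet normal -0.057 0.151 0.987
outer loop
vertex -0.347 -0.548 -1.53
vertex -0.893 -1.38 -1.434
vertex 1.208 -2.133 -1.198
endloop
endfacet
facet normal -0.744 0.431 -0.510
outer loop
vertex -0.893 -1.38 -1.434
vertex -0.288 -1.267 -2.222
vertex -0.835 -2.099 -2.127
endloop
endfacet
facet normal -0.316 -0.672 0.670
outer loop
vertex -0.893 -1.38 -1.434
vertex -0.835 -2.099 -2.127
vertex 1.208 -2.133 -1.198
endloop
endfacet
facet normal -0.744 0.431 -0.510
outer loop
vertex -0.835 -2.099 -2.127
vertex -0.288 -1.267 -2.222
vertex -0.23 -1.986 -2.915
endloop
endfacet
facet normal 0.036 -0.993 -0.115
outer loop
vertex -0.835 -2.099 -2.127
vertex -0.23 -1.986 -2.915
vertex 1.208 -2.133 -1.198
endloop
endfacet
facet normal -0.745 0.431 -0.510
outer loop
vertex -0.23 -1.986 -2.915
vertex -0.288 -1.267 -2.222
vertex 0.317 -1.155 -3.011
endloop
endfacet
facet normal 0.646 -0.493 -0.583
outer loop
vertex -0.23 -1.986 -2.915
vertex 0.317 -1.155 -3.011
vertex 1.208 -2.133 -1.198
endloop
endfacet
facet normal -0.508 -0.017 0.861
outer loop
vertex 1.233 2.129 2.952
vertex 1.414 1.15 3.039
vertex 2.052 1.813 3.429
endloop
endfacet
facet normal -0.202 0.620 0.758
outer loop
vertex 1.233 2.129 2.952
vertex 2.052 1.813 3.429
vertex 2.106 2.592 2.806
endloop
endfacet
facet normal -0.445 0.884 0.141
outer loop
vertex 1.233 2.129 2.952
vertex 2.106 2.592 2.806
vertex 1.502 2.411 2.032
endloop
endfacet
facet normal -0.901 0.411 -0.138
outer loop
vertex 1.233 2.129 2.952
vertex 1.502 2.411 2.032
vertex 1.074 1.52 2.176
endloop
endfacet
facet normal -0.940 -0.146 0.308
outer loop
vertex 1.233 2.129 2.952
vertex 1.074 1.52 2.176
vertex 1.414 1.15 3.039
endloop
endfacet
facet normal 0.501 0.519 0.693
outer loop
vertex 2.106 2.592 2.806
vertex 2.052 1.813 3.429
vertex 2.826 1.9 2.804
endloop
endfacet
facet normal 0.006 -0.511 0.859
outer loop
vertex 2.052 1.813 3.429
vertex 1.414 1.15 3.039
vertex 2.398 1.009 2.948
endloop
endfacet
facet normal -0.693 -0.720 -0.036
outer loop
vertex 1.414 1.15 3.039
vertex 1.074 1.52 2.176
vertex 1.794 0.828 2.174
endloop
endfacet
facet normal -0.630 0.181 -0.755
outer loop
vertex 1.074 1.52 2.176
vertex 1.502 2.411 2.032
vertex 1.848 1.607 1.551
endloop
endfacet
facet normal 0.107 0.946 -0.305
outer loop
vertex 1.502 2.411 2.032
vertex 2.106 2.592 2.806
vertex 2.486 2.27 1.941
endloop
endfacet
facet normal 0.901 -0.411 0.138
outer loop
vertex 2.667 1.291 2.028
vertex 2.826 1.9 2.804
vertex 2.398 1.009 2.948
endloop
endfacet
facet normal 0.445 -0.884 -0.141
outer loop
vertex 2.667 1.291 2.028
vertex 2.398 1.009 2.948
vertex 1.794 0.828 2.174
endloop
endfacet
facet normal 0.202 -0.620 -0.758
outer loop
vertex 2.667 1.291 2.028
vertex 1.794 0.828 2.174
vertex 1.848 1.607 1.551
endloop
endfacet
facet normal 0.508 0.017 -0.861
outer loop
vertex 2.667 1.291 2.028
vertex 1.848 1.607 1.551
vertex 2.486 2.27 1.941
endloop
endfacet
facet normal 0.940 0.146 -0.308
outer loop
vertex 2.667 1.291 2.028
vertex 2.486 2.27 1.941
vertex 2.826 1.9 2.804
endloop
endfacet
facet normal 0.630 -0.181 0.755
outer loop
vertex 2.398 1.009 2.948
vertex 2.826 1.9 2.804
vertex 2.052 1.813 3.429
endloop
endfacet
facet normal -0.107 -0.946 0.305
outer loop
vertex 1.794 0.828 2.174
vertex 2.398 1.009 2.948
vertex 1.414 1.15 3.039
endloop
endfacet
facet normal -0.501 -0.519 -0.693
outer loop
vertex 1.848 1.607 1.551
vertex 1.794 0.828 2.174
vertex 1.074 1.52 2.176
endloop
endfacet
facet normal -0.006 0.511 -0.859
outer loop
vertex 2.486 2.27 1.941
vertex 1.848 1.607 1.551
vertex 1.502 2.411 2.032
endloop
endfacet
facet normal 0.693 0.720 0.036
outer loop
vertex 2.826 1.9 2.804
vertex 2.486 2.27 1.941
vertex 2.106 2.592 2.806
endloop
endfacet

endsolid


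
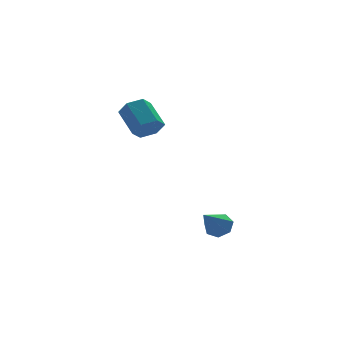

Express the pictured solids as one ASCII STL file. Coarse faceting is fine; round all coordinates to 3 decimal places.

solid 
facet normal 0.178 -0.806 -0.565
outer loop
vertex -0.849 3.012 1.435
vertex -1.608 2.964 1.264
vertex -1.133 3.386 0.812
endloop
endfacet
facet normal 0.914 0.349 -0.207
outer loop
vertex -0.849 3.012 1.435
vertex -1.133 3.386 0.812
vertex -1.132 4.285 2.328
endloop
endfacet
facet normal 0.914 0.349 -0.207
outer loop
vertex -1.132 4.285 2.328
vertex -1.133 3.386 0.812
vertex -1.416 4.659 1.705
endloop
endfacet
facet normal -0.180 0.805 0.565
outer loop
vertex -1.132 4.285 2.328
vertex -1.416 4.659 1.705
vertex -1.892 4.236 2.156
endloop
endfacet
facet normal 0.178 -0.806 -0.565
outer loop
vertex -1.133 3.386 0.812
vertex -1.608 2.964 1.264
vertex -1.892 3.338 0.641
endloop
endfacet
facet normal 0.142 0.589 -0.795
outer loop
vertex -1.133 3.386 0.812
vertex -1.892 3.338 0.641
vertex -1.416 4.659 1.705
endloop
endfacet
facet normal 0.142 0.589 -0.795
outer loop
vertex -1.416 4.659 1.705
vertex -1.892 3.338 0.641
vertex -2.175 4.61 1.533
endloop
endfacet
facet normal -0.180 0.805 0.565
outer loop
vertex -1.416 4.659 1.705
vertex -2.175 4.61 1.533
vertex -1.892 4.236 2.156
endloop
endfacet
facet normal 0.180 -0.805 -0.565
outer loop
vertex -1.892 3.338 0.641
vertex -1.608 2.964 1.264
vertex -2.368 2.915 1.092
endloop
endfacet
facet normal -0.772 0.241 -0.588
outer loop
vertex -1.892 3.338 0.641
vertex -2.368 2.915 1.092
vertex -2.175 4.61 1.533
endloop
endfacet
facet normal -0.772 0.241 -0.588
outer loop
vertex -2.175 4.61 1.533
vertex -2.368 2.915 1.092
vertex -2.651 4.188 1.985
endloop
endfacet
facet normal -0.178 0.806 0.565
outer loop
vertex -2.175 4.61 1.533
vertex -2.651 4.188 1.985
vertex -1.892 4.236 2.156
endloop
endfacet
facet normal 0.180 -0.805 -0.565
outer loop
vertex -2.368 2.915 1.092
vertex -1.608 2.964 1.264
vertex -2.084 2.541 1.715
endloop
endfacet
facet normal -0.914 -0.349 0.207
outer loop
vertex -2.368 2.915 1.092
vertex -2.084 2.541 1.715
vertex -2.651 4.188 1.985
endloop
endfacet
facet normal -0.914 -0.349 0.207
outer loop
vertex -2.651 4.188 1.985
vertex -2.084 2.541 1.715
vertex -2.367 3.814 2.608
endloop
endfacet
facet normal -0.178 0.806 0.565
outer loop
vertex -2.651 4.188 1.985
vertex -2.367 3.814 2.608
vertex -1.892 4.236 2.156
endloop
endfacet
facet normal 0.180 -0.805 -0.565
outer loop
vertex -2.084 2.541 1.715
vertex -1.608 2.964 1.264
vertex -1.325 2.59 1.887
endloop
endfacet
facet normal -0.142 -0.589 0.795
outer loop
vertex -2.084 2.541 1.715
vertex -1.325 2.59 1.887
vertex -2.367 3.814 2.608
endloop
endfacet
facet normal -0.142 -0.589 0.795
outer loop
vertex -2.367 3.814 2.608
vertex -1.325 2.59 1.887
vertex -1.608 3.862 2.779
endloop
endfacet
facet normal -0.178 0.806 0.565
outer loop
vertex -2.367 3.814 2.608
vertex -1.608 3.862 2.779
vertex -1.892 4.236 2.156
endloop
endfacet
facet normal 0.178 -0.806 -0.565
outer loop
vertex -1.325 2.59 1.887
vertex -1.608 2.964 1.264
vertex -0.849 3.012 1.435
endloop
endfacet
facet normal 0.772 -0.241 0.588
outer loop
vertex -1.325 2.59 1.887
vertex -0.849 3.012 1.435
vertex -1.608 3.862 2.779
endloop
endfacet
facet normal 0.772 -0.241 0.588
outer loop
vertex -1.608 3.862 2.779
vertex -0.849 3.012 1.435
vertex -1.132 4.285 2.328
endloop
endfacet
facet normal -0.180 0.805 0.565
outer loop
vertex -1.608 3.862 2.779
vertex -1.132 4.285 2.328
vertex -1.892 4.236 2.156
endloop
endfacet
facet normal 0.563 0.505 -0.654
outer loop
vertex 1.328 1.043 -3.551
vertex 0.933 0.803 -4.076
vertex 0.849 1.386 -3.698
endloop
endfacet
facet normal 0.046 0.448 0.893
outer loop
vertex 1.328 1.043 -3.551
vertex 0.849 1.386 -3.698
vertex -0.073 -0.103 -2.904
endloop
endfacet
facet normal 0.561 0.506 -0.655
outer loop
vertex 0.849 1.386 -3.698
vertex 0.933 0.803 -4.076
vertex 0.432 1.289 -4.13
endloop
endfacet
facet normal -0.624 0.632 0.460
outer loop
vertex 0.849 1.386 -3.698
vertex 0.432 1.289 -4.13
vertex -0.073 -0.103 -2.904
endloop
endfacet
facet normal 0.561 0.506 -0.655
outer loop
vertex 0.432 1.289 -4.13
vertex 0.933 0.803 -4.076
vertex 0.393 0.826 -4.521
endloop
endfacet
facet normal -0.965 0.213 -0.156
outer loop
vertex 0.432 1.289 -4.13
vertex 0.393 0.826 -4.521
vertex -0.073 -0.103 -2.904
endloop
endfacet
facet normal 0.561 0.506 -0.655
outer loop
vertex 0.393 0.826 -4.521
vertex 0.933 0.803 -4.076
vertex 0.76 0.346 -4.577
endloop
endfacet
facet normal -0.719 -0.493 -0.490
outer loop
vertex 0.393 0.826 -4.521
vertex 0.76 0.346 -4.577
vertex -0.073 -0.103 -2.904
endloop
endfacet
facet normal 0.562 0.505 -0.655
outer loop
vertex 0.76 0.346 -4.577
vertex 0.933 0.803 -4.076
vertex 1.257 0.209 -4.256
endloop
endfacet
facet normal -0.074 -0.953 -0.293
outer loop
vertex 0.76 0.346 -4.577
vertex 1.257 0.209 -4.256
vertex -0.073 -0.103 -2.904
endloop
endfacet
facet normal 0.562 0.505 -0.655
outer loop
vertex 1.257 0.209 -4.256
vertex 0.933 0.803 -4.076
vertex 1.51 0.519 -3.8
endloop
endfacet
facet normal 0.488 -0.824 0.289
outer loop
vertex 1.257 0.209 -4.256
vertex 1.51 0.519 -3.8
vertex -0.073 -0.103 -2.904
endloop
endfacet
facet normal 0.562 0.506 -0.654
outer loop
vertex 1.51 0.519 -3.8
vertex 0.933 0.803 -4.076
vertex 1.328 1.043 -3.551
endloop
endfacet
facet normal 0.541 -0.200 0.817
outer loop
vertex 1.51 0.519 -3.8
vertex 1.328 1.043 -3.551
vertex -0.073 -0.103 -2.904
endloop
endfacet

endsolid


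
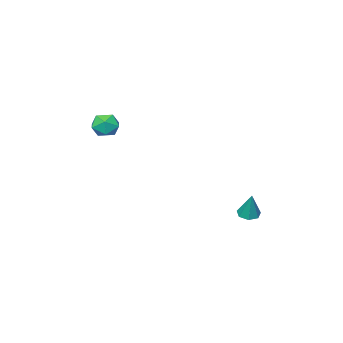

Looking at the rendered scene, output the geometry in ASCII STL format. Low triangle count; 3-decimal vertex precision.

solid 
facet normal 0.236 0.206 0.950
outer loop
vertex 4.277 0.404 3.236
vertex 3.513 0.098 3.492
vertex 4.192 -0.43 3.438
endloop
endfacet
facet normal 0.820 0.054 0.569
outer loop
vertex 4.277 0.404 3.236
vertex 4.192 -0.43 3.438
vertex 4.655 -0.199 2.749
endloop
endfacet
facet normal 0.856 0.516 0.026
outer loop
vertex 4.277 0.404 3.236
vertex 4.655 -0.199 2.749
vertex 4.262 0.473 2.377
endloop
endfacet
facet normal 0.295 0.953 0.071
outer loop
vertex 4.277 0.404 3.236
vertex 4.262 0.473 2.377
vertex 3.556 0.657 2.837
endloop
endfacet
facet normal -0.089 0.761 0.643
outer loop
vertex 4.277 0.404 3.236
vertex 3.556 0.657 2.837
vertex 3.513 0.098 3.492
endloop
endfacet
facet normal 0.742 -0.601 0.297
outer loop
vertex 4.655 -0.199 2.749
vertex 4.192 -0.43 3.438
vertex 4.124 -0.877 2.703
endloop
endfacet
facet normal -0.204 -0.355 0.912
outer loop
vertex 4.192 -0.43 3.438
vertex 3.513 0.098 3.492
vertex 3.418 -0.693 3.163
endloop
endfacet
facet normal -0.730 0.543 0.416
outer loop
vertex 3.513 0.098 3.492
vertex 3.556 0.657 2.837
vertex 3.025 -0.021 2.791
endloop
endfacet
facet normal -0.109 0.854 -0.509
outer loop
vertex 3.556 0.657 2.837
vertex 4.262 0.473 2.377
vertex 3.488 0.21 2.102
endloop
endfacet
facet normal 0.800 0.146 -0.582
outer loop
vertex 4.262 0.473 2.377
vertex 4.655 -0.199 2.749
vertex 4.167 -0.318 2.048
endloop
endfacet
facet normal -0.295 -0.953 -0.071
outer loop
vertex 3.403 -0.624 2.304
vertex 4.124 -0.877 2.703
vertex 3.418 -0.693 3.163
endloop
endfacet
facet normal -0.856 -0.516 -0.026
outer loop
vertex 3.403 -0.624 2.304
vertex 3.418 -0.693 3.163
vertex 3.025 -0.021 2.791
endloop
endfacet
facet normal -0.820 -0.054 -0.569
outer loop
vertex 3.403 -0.624 2.304
vertex 3.025 -0.021 2.791
vertex 3.488 0.21 2.102
endloop
endfacet
facet normal -0.236 -0.206 -0.950
outer loop
vertex 3.403 -0.624 2.304
vertex 3.488 0.21 2.102
vertex 4.167 -0.318 2.048
endloop
endfacet
facet normal 0.089 -0.761 -0.643
outer loop
vertex 3.403 -0.624 2.304
vertex 4.167 -0.318 2.048
vertex 4.124 -0.877 2.703
endloop
endfacet
facet normal 0.109 -0.854 0.509
outer loop
vertex 3.418 -0.693 3.163
vertex 4.124 -0.877 2.703
vertex 4.192 -0.43 3.438
endloop
endfacet
facet normal -0.800 -0.146 0.582
outer loop
vertex 3.025 -0.021 2.791
vertex 3.418 -0.693 3.163
vertex 3.513 0.098 3.492
endloop
endfacet
facet normal -0.742 0.601 -0.297
outer loop
vertex 3.488 0.21 2.102
vertex 3.025 -0.021 2.791
vertex 3.556 0.657 2.837
endloop
endfacet
facet normal 0.204 0.355 -0.912
outer loop
vertex 4.167 -0.318 2.048
vertex 3.488 0.21 2.102
vertex 4.262 0.473 2.377
endloop
endfacet
facet normal 0.730 -0.543 -0.416
outer loop
vertex 4.124 -0.877 2.703
vertex 4.167 -0.318 2.048
vertex 4.655 -0.199 2.749
endloop
endfacet
facet normal -0.171 -0.331 -0.928
outer loop
vertex -2.893 2.724 -4.704
vertex -3.543 2.783 -4.605
vertex -3.121 3.231 -4.843
endloop
endfacet
facet normal 0.907 0.420 0.044
outer loop
vertex -2.893 2.724 -4.704
vertex -3.121 3.231 -4.843
vertex -3.257 3.337 -3.055
endloop
endfacet
facet normal -0.172 -0.331 -0.928
outer loop
vertex -3.121 3.231 -4.843
vertex -3.543 2.783 -4.605
vertex -3.667 3.4 -4.802
endloop
endfacet
facet normal 0.293 0.955 -0.034
outer loop
vertex -3.121 3.231 -4.843
vertex -3.667 3.4 -4.802
vertex -3.257 3.337 -3.055
endloop
endfacet
facet normal -0.172 -0.331 -0.928
outer loop
vertex -3.667 3.4 -4.802
vertex -3.543 2.783 -4.605
vertex -4.12 3.105 -4.613
endloop
endfacet
facet normal -0.496 0.856 0.147
outer loop
vertex -3.667 3.4 -4.802
vertex -4.12 3.105 -4.613
vertex -3.257 3.337 -3.055
endloop
endfacet
facet normal -0.172 -0.332 -0.927
outer loop
vertex -4.12 3.105 -4.613
vertex -3.543 2.783 -4.605
vertex -4.138 2.567 -4.417
endloop
endfacet
facet normal -0.870 0.194 0.453
outer loop
vertex -4.12 3.105 -4.613
vertex -4.138 2.567 -4.417
vertex -3.257 3.337 -3.055
endloop
endfacet
facet normal -0.173 -0.331 -0.928
outer loop
vertex -4.138 2.567 -4.417
vertex -3.543 2.783 -4.605
vertex -3.709 2.192 -4.363
endloop
endfacet
facet normal -0.544 -0.529 0.651
outer loop
vertex -4.138 2.567 -4.417
vertex -3.709 2.192 -4.363
vertex -3.257 3.337 -3.055
endloop
endfacet
facet normal -0.171 -0.332 -0.928
outer loop
vertex -3.709 2.192 -4.363
vertex -3.543 2.783 -4.605
vertex -3.155 2.262 -4.49
endloop
endfacet
facet normal 0.233 -0.770 0.594
outer loop
vertex -3.709 2.192 -4.363
vertex -3.155 2.262 -4.49
vertex -3.257 3.337 -3.055
endloop
endfacet
facet normal -0.171 -0.332 -0.927
outer loop
vertex -3.155 2.262 -4.49
vertex -3.543 2.783 -4.605
vertex -2.893 2.724 -4.704
endloop
endfacet
facet normal 0.879 -0.349 0.324
outer loop
vertex -3.155 2.262 -4.49
vertex -2.893 2.724 -4.704
vertex -3.257 3.337 -3.055
endloop
endfacet

endsolid


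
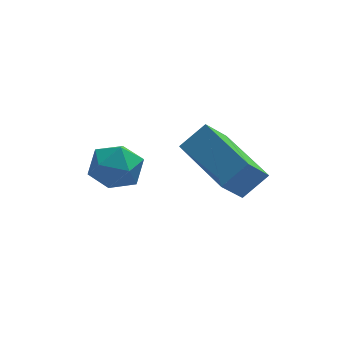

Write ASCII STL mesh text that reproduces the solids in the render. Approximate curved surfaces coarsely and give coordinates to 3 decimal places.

solid 
facet normal -0.811 0.583 -0.046
outer loop
vertex -3.903 3.1 -1.661
vertex -4.351 2.484 -1.572
vertex -4.107 2.872 -0.957
endloop
endfacet
facet normal -0.257 0.939 0.230
outer loop
vertex -3.903 3.1 -1.661
vertex -4.107 2.872 -0.957
vertex -3.387 3.102 -1.093
endloop
endfacet
facet normal 0.272 0.929 -0.250
outer loop
vertex -3.903 3.1 -1.661
vertex -3.387 3.102 -1.093
vertex -3.187 2.855 -1.792
endloop
endfacet
facet normal 0.044 0.568 -0.822
outer loop
vertex -3.903 3.1 -1.661
vertex -3.187 2.855 -1.792
vertex -3.783 2.473 -2.088
endloop
endfacet
facet normal -0.625 0.354 -0.696
outer loop
vertex -3.903 3.1 -1.661
vertex -3.783 2.473 -2.088
vertex -4.351 2.484 -1.572
endloop
endfacet
facet normal -0.035 0.587 0.809
outer loop
vertex -3.387 3.102 -1.093
vertex -4.107 2.872 -0.957
vertex -3.517 2.487 -0.652
endloop
endfacet
facet normal -0.932 0.012 0.362
outer loop
vertex -4.107 2.872 -0.957
vertex -4.351 2.484 -1.572
vertex -4.113 2.105 -0.948
endloop
endfacet
facet normal -0.631 -0.359 -0.687
outer loop
vertex -4.351 2.484 -1.572
vertex -3.783 2.473 -2.088
vertex -3.913 1.858 -1.647
endloop
endfacet
facet normal 0.452 -0.014 -0.892
outer loop
vertex -3.783 2.473 -2.088
vertex -3.187 2.855 -1.792
vertex -3.193 2.088 -1.783
endloop
endfacet
facet normal 0.821 0.570 0.033
outer loop
vertex -3.187 2.855 -1.792
vertex -3.387 3.102 -1.093
vertex -2.949 2.476 -1.168
endloop
endfacet
facet normal -0.044 -0.568 0.822
outer loop
vertex -3.397 1.86 -1.079
vertex -3.517 2.487 -0.652
vertex -4.113 2.105 -0.948
endloop
endfacet
facet normal -0.272 -0.929 0.250
outer loop
vertex -3.397 1.86 -1.079
vertex -4.113 2.105 -0.948
vertex -3.913 1.858 -1.647
endloop
endfacet
facet normal 0.257 -0.939 -0.230
outer loop
vertex -3.397 1.86 -1.079
vertex -3.913 1.858 -1.647
vertex -3.193 2.088 -1.783
endloop
endfacet
facet normal 0.811 -0.583 0.046
outer loop
vertex -3.397 1.86 -1.079
vertex -3.193 2.088 -1.783
vertex -2.949 2.476 -1.168
endloop
endfacet
facet normal 0.625 -0.354 0.696
outer loop
vertex -3.397 1.86 -1.079
vertex -2.949 2.476 -1.168
vertex -3.517 2.487 -0.652
endloop
endfacet
facet normal -0.452 0.014 0.892
outer loop
vertex -4.113 2.105 -0.948
vertex -3.517 2.487 -0.652
vertex -4.107 2.872 -0.957
endloop
endfacet
facet normal -0.821 -0.570 -0.033
outer loop
vertex -3.913 1.858 -1.647
vertex -4.113 2.105 -0.948
vertex -4.351 2.484 -1.572
endloop
endfacet
facet normal 0.035 -0.587 -0.809
outer loop
vertex -3.193 2.088 -1.783
vertex -3.913 1.858 -1.647
vertex -3.783 2.473 -2.088
endloop
endfacet
facet normal 0.932 -0.012 -0.362
outer loop
vertex -2.949 2.476 -1.168
vertex -3.193 2.088 -1.783
vertex -3.187 2.855 -1.792
endloop
endfacet
facet normal 0.631 0.359 0.687
outer loop
vertex -3.517 2.487 -0.652
vertex -2.949 2.476 -1.168
vertex -3.387 3.102 -1.093
endloop
endfacet
facet normal -0.543 -0.379 0.749
outer loop
vertex -0.91 -0.373 0.639
vertex -1.635 1.238 0.928
vertex -1.572 -0.567 0.061
endloop
endfacet
facet normal 0.405 -0.900 -0.161
outer loop
vertex -0.985 -0.158 -0.748
vertex -0.91 -0.373 0.639
vertex -1.572 -0.567 0.061
endloop
endfacet
facet normal -0.543 -0.379 0.749
outer loop
vertex -1.572 -0.567 0.061
vertex -1.635 1.238 0.928
vertex -2.297 1.044 0.35
endloop
endfacet
facet normal -0.735 -0.216 -0.643
outer loop
vertex -2.297 1.044 0.35
vertex -0.985 -0.158 -0.748
vertex -1.572 -0.567 0.061
endloop
endfacet
facet normal 0.735 0.216 0.643
outer loop
vertex -0.91 -0.373 0.639
vertex -1.048 1.647 0.119
vertex -1.635 1.238 0.928
endloop
endfacet
facet normal 0.405 -0.900 -0.161
outer loop
vertex -0.323 0.036 -0.17
vertex -0.91 -0.373 0.639
vertex -0.985 -0.158 -0.748
endloop
endfacet
facet normal 0.735 0.216 0.643
outer loop
vertex -0.323 0.036 -0.17
vertex -1.048 1.647 0.119
vertex -0.91 -0.373 0.639
endloop
endfacet
facet normal -0.405 0.900 0.161
outer loop
vertex -1.635 1.238 0.928
vertex -1.048 1.647 0.119
vertex -2.297 1.044 0.35
endloop
endfacet
facet normal -0.735 -0.216 -0.643
outer loop
vertex -1.71 1.453 -0.459
vertex -0.985 -0.158 -0.748
vertex -2.297 1.044 0.35
endloop
endfacet
facet normal -0.405 0.900 0.161
outer loop
vertex -2.297 1.044 0.35
vertex -1.048 1.647 0.119
vertex -1.71 1.453 -0.459
endloop
endfacet
facet normal 0.543 0.379 -0.749
outer loop
vertex -1.71 1.453 -0.459
vertex -0.323 0.036 -0.17
vertex -0.985 -0.158 -0.748
endloop
endfacet
facet normal 0.543 0.379 -0.749
outer loop
vertex -1.048 1.647 0.119
vertex -0.323 0.036 -0.17
vertex -1.71 1.453 -0.459
endloop
endfacet

endsolid


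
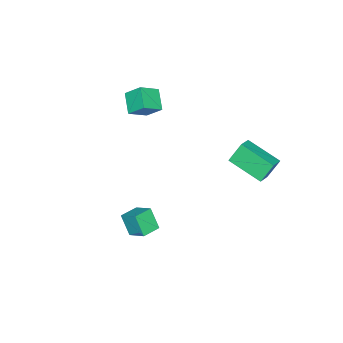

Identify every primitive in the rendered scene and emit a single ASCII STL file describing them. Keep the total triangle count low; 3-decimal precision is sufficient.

solid 
facet normal -0.616 -0.588 0.523
outer loop
vertex -2.571 -2.593 4.7
vertex -3.544 -2.149 4.053
vertex -2.431 -3.45 3.902
endloop
endfacet
facet normal 0.778 -0.355 0.518
outer loop
vertex -1.636 -2.691 3.227
vertex -2.571 -2.593 4.7
vertex -2.431 -3.45 3.902
endloop
endfacet
facet normal -0.616 -0.588 0.523
outer loop
vertex -2.431 -3.45 3.902
vertex -3.544 -2.149 4.053
vertex -3.404 -3.006 3.255
endloop
endfacet
facet normal 0.119 -0.726 -0.677
outer loop
vertex -3.404 -3.006 3.255
vertex -1.636 -2.691 3.227
vertex -2.431 -3.45 3.902
endloop
endfacet
facet normal -0.119 0.726 0.677
outer loop
vertex -2.571 -2.593 4.7
vertex -2.749 -1.39 3.378
vertex -3.544 -2.149 4.053
endloop
endfacet
facet normal 0.778 -0.355 0.518
outer loop
vertex -1.776 -1.834 4.025
vertex -2.571 -2.593 4.7
vertex -1.636 -2.691 3.227
endloop
endfacet
facet normal -0.119 0.726 0.677
outer loop
vertex -1.776 -1.834 4.025
vertex -2.749 -1.39 3.378
vertex -2.571 -2.593 4.7
endloop
endfacet
facet normal -0.778 0.355 -0.518
outer loop
vertex -3.544 -2.149 4.053
vertex -2.749 -1.39 3.378
vertex -3.404 -3.006 3.255
endloop
endfacet
facet normal 0.119 -0.726 -0.677
outer loop
vertex -2.609 -2.247 2.58
vertex -1.636 -2.691 3.227
vertex -3.404 -3.006 3.255
endloop
endfacet
facet normal -0.778 0.355 -0.518
outer loop
vertex -3.404 -3.006 3.255
vertex -2.749 -1.39 3.378
vertex -2.609 -2.247 2.58
endloop
endfacet
facet normal 0.616 0.588 -0.523
outer loop
vertex -2.609 -2.247 2.58
vertex -1.776 -1.834 4.025
vertex -1.636 -2.691 3.227
endloop
endfacet
facet normal 0.616 0.588 -0.523
outer loop
vertex -2.749 -1.39 3.378
vertex -1.776 -1.834 4.025
vertex -2.609 -2.247 2.58
endloop
endfacet
facet normal -0.975 0.212 -0.059
outer loop
vertex 1.017 -0.389 -1.118
vertex 1.194 0.6 -0.481
vertex 1.222 0.258 -2.18
endloop
endfacet
facet normal -0.148 -0.832 -0.535
outer loop
vertex 2.226 0.04 -2.119
vertex 1.017 -0.389 -1.118
vertex 1.222 0.258 -2.18
endloop
endfacet
facet normal -0.976 0.211 -0.059
outer loop
vertex 1.222 0.258 -2.18
vertex 1.194 0.6 -0.481
vertex 1.398 1.247 -1.543
endloop
endfacet
facet normal 0.163 0.514 -0.842
outer loop
vertex 1.398 1.247 -1.543
vertex 2.226 0.04 -2.119
vertex 1.222 0.258 -2.18
endloop
endfacet
facet normal -0.163 -0.514 0.843
outer loop
vertex 1.017 -0.389 -1.118
vertex 2.198 0.382 -0.42
vertex 1.194 0.6 -0.481
endloop
endfacet
facet normal -0.148 -0.832 -0.535
outer loop
vertex 2.022 -0.607 -1.057
vertex 1.017 -0.389 -1.118
vertex 2.226 0.04 -2.119
endloop
endfacet
facet normal -0.163 -0.514 0.842
outer loop
vertex 2.022 -0.607 -1.057
vertex 2.198 0.382 -0.42
vertex 1.017 -0.389 -1.118
endloop
endfacet
facet normal 0.148 0.832 0.535
outer loop
vertex 1.194 0.6 -0.481
vertex 2.198 0.382 -0.42
vertex 1.398 1.247 -1.543
endloop
endfacet
facet normal 0.163 0.514 -0.843
outer loop
vertex 2.403 1.029 -1.482
vertex 2.226 0.04 -2.119
vertex 1.398 1.247 -1.543
endloop
endfacet
facet normal 0.148 0.832 0.535
outer loop
vertex 1.398 1.247 -1.543
vertex 2.198 0.382 -0.42
vertex 2.403 1.029 -1.482
endloop
endfacet
facet normal 0.976 -0.212 0.058
outer loop
vertex 2.403 1.029 -1.482
vertex 2.022 -0.607 -1.057
vertex 2.226 0.04 -2.119
endloop
endfacet
facet normal 0.976 -0.212 0.059
outer loop
vertex 2.198 0.382 -0.42
vertex 2.022 -0.607 -1.057
vertex 2.403 1.029 -1.482
endloop
endfacet
facet normal -0.422 0.308 0.853
outer loop
vertex -4.19 2.824 1.979
vertex -3.347 2.949 2.351
vertex -4.173 4.726 1.3
endloop
endfacet
facet normal -0.907 -0.135 -0.400
outer loop
vertex -3.633 4.331 0.209
vertex -4.19 2.824 1.979
vertex -4.173 4.726 1.3
endloop
endfacet
facet normal -0.422 0.308 0.853
outer loop
vertex -4.173 4.726 1.3
vertex -3.347 2.949 2.351
vertex -3.33 4.851 1.672
endloop
endfacet
facet normal 0.009 0.942 -0.337
outer loop
vertex -3.33 4.851 1.672
vertex -3.633 4.331 0.209
vertex -4.173 4.726 1.3
endloop
endfacet
facet normal -0.009 -0.942 0.337
outer loop
vertex -4.19 2.824 1.979
vertex -2.807 2.554 1.26
vertex -3.347 2.949 2.351
endloop
endfacet
facet normal -0.907 -0.135 -0.400
outer loop
vertex -3.65 2.429 0.888
vertex -4.19 2.824 1.979
vertex -3.633 4.331 0.209
endloop
endfacet
facet normal -0.009 -0.942 0.337
outer loop
vertex -3.65 2.429 0.888
vertex -2.807 2.554 1.26
vertex -4.19 2.824 1.979
endloop
endfacet
facet normal 0.907 0.135 0.400
outer loop
vertex -3.347 2.949 2.351
vertex -2.807 2.554 1.26
vertex -3.33 4.851 1.672
endloop
endfacet
facet normal 0.009 0.942 -0.337
outer loop
vertex -2.79 4.456 0.581
vertex -3.633 4.331 0.209
vertex -3.33 4.851 1.672
endloop
endfacet
facet normal 0.907 0.135 0.400
outer loop
vertex -3.33 4.851 1.672
vertex -2.807 2.554 1.26
vertex -2.79 4.456 0.581
endloop
endfacet
facet normal 0.422 -0.308 -0.853
outer loop
vertex -2.79 4.456 0.581
vertex -3.65 2.429 0.888
vertex -3.633 4.331 0.209
endloop
endfacet
facet normal 0.422 -0.308 -0.853
outer loop
vertex -2.807 2.554 1.26
vertex -3.65 2.429 0.888
vertex -2.79 4.456 0.581
endloop
endfacet

endsolid


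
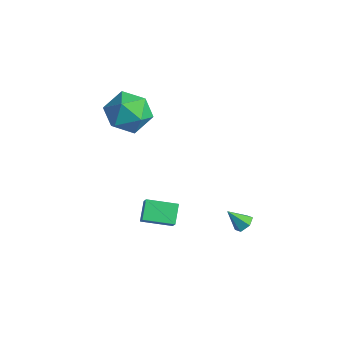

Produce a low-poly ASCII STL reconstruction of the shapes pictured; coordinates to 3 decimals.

solid 
facet normal -0.836 0.507 0.209
outer loop
vertex -3.127 -1.098 1.613
vertex -3.784 -2.042 1.277
vertex -3.432 -1.932 2.417
endloop
endfacet
facet normal -0.299 0.717 0.630
outer loop
vertex -3.127 -1.098 1.613
vertex -3.432 -1.932 2.417
vertex -2.325 -1.473 2.421
endloop
endfacet
facet normal 0.230 0.950 0.213
outer loop
vertex -3.127 -1.098 1.613
vertex -2.325 -1.473 2.421
vertex -1.992 -1.299 1.283
endloop
endfacet
facet normal 0.021 0.884 -0.467
outer loop
vertex -3.127 -1.098 1.613
vertex -1.992 -1.299 1.283
vertex -2.893 -1.651 0.576
endloop
endfacet
facet normal -0.637 0.611 -0.470
outer loop
vertex -3.127 -1.098 1.613
vertex -2.893 -1.651 0.576
vertex -3.784 -2.042 1.277
endloop
endfacet
facet normal -0.064 0.146 0.987
outer loop
vertex -2.325 -1.473 2.421
vertex -3.432 -1.932 2.417
vertex -2.487 -2.649 2.584
endloop
endfacet
facet normal -0.932 -0.193 0.306
outer loop
vertex -3.432 -1.932 2.417
vertex -3.784 -2.042 1.277
vertex -3.388 -3.001 1.877
endloop
endfacet
facet normal -0.611 -0.025 -0.791
outer loop
vertex -3.784 -2.042 1.277
vertex -2.893 -1.651 0.576
vertex -3.055 -2.827 0.739
endloop
endfacet
facet normal 0.455 0.416 -0.787
outer loop
vertex -2.893 -1.651 0.576
vertex -1.992 -1.299 1.283
vertex -1.948 -2.368 0.743
endloop
endfacet
facet normal 0.793 0.523 0.312
outer loop
vertex -1.992 -1.299 1.283
vertex -2.325 -1.473 2.421
vertex -1.596 -2.258 1.883
endloop
endfacet
facet normal -0.021 -0.884 0.467
outer loop
vertex -2.253 -3.202 1.547
vertex -2.487 -2.649 2.584
vertex -3.388 -3.001 1.877
endloop
endfacet
facet normal -0.230 -0.950 -0.213
outer loop
vertex -2.253 -3.202 1.547
vertex -3.388 -3.001 1.877
vertex -3.055 -2.827 0.739
endloop
endfacet
facet normal 0.299 -0.717 -0.630
outer loop
vertex -2.253 -3.202 1.547
vertex -3.055 -2.827 0.739
vertex -1.948 -2.368 0.743
endloop
endfacet
facet normal 0.836 -0.507 -0.209
outer loop
vertex -2.253 -3.202 1.547
vertex -1.948 -2.368 0.743
vertex -1.596 -2.258 1.883
endloop
endfacet
facet normal 0.637 -0.611 0.470
outer loop
vertex -2.253 -3.202 1.547
vertex -1.596 -2.258 1.883
vertex -2.487 -2.649 2.584
endloop
endfacet
facet normal -0.455 -0.416 0.787
outer loop
vertex -3.388 -3.001 1.877
vertex -2.487 -2.649 2.584
vertex -3.432 -1.932 2.417
endloop
endfacet
facet normal -0.793 -0.523 -0.312
outer loop
vertex -3.055 -2.827 0.739
vertex -3.388 -3.001 1.877
vertex -3.784 -2.042 1.277
endloop
endfacet
facet normal 0.064 -0.146 -0.987
outer loop
vertex -1.948 -2.368 0.743
vertex -3.055 -2.827 0.739
vertex -2.893 -1.651 0.576
endloop
endfacet
facet normal 0.932 0.193 -0.306
outer loop
vertex -1.596 -2.258 1.883
vertex -1.948 -2.368 0.743
vertex -1.992 -1.299 1.283
endloop
endfacet
facet normal 0.611 0.025 0.791
outer loop
vertex -2.487 -2.649 2.584
vertex -1.596 -2.258 1.883
vertex -2.325 -1.473 2.421
endloop
endfacet
facet normal -0.534 0.601 0.594
outer loop
vertex -0.965 -2.521 -3.199
vertex -0.043 -1.403 -3.502
vertex -1.434 -2.307 -3.837
endloop
endfacet
facet normal -0.623 -0.755 0.205
outer loop
vertex -0.857 -2.957 -4.478
vertex -0.965 -2.521 -3.199
vertex -1.434 -2.307 -3.837
endloop
endfacet
facet normal -0.534 0.602 0.594
outer loop
vertex -1.434 -2.307 -3.837
vertex -0.043 -1.403 -3.502
vertex -0.511 -1.189 -4.14
endloop
endfacet
facet normal -0.571 0.261 -0.778
outer loop
vertex -0.511 -1.189 -4.14
vertex -0.857 -2.957 -4.478
vertex -1.434 -2.307 -3.837
endloop
endfacet
facet normal 0.571 -0.260 0.778
outer loop
vertex -0.965 -2.521 -3.199
vertex 0.534 -2.053 -4.143
vertex -0.043 -1.403 -3.502
endloop
endfacet
facet normal -0.624 -0.754 0.204
outer loop
vertex -0.389 -3.171 -3.84
vertex -0.965 -2.521 -3.199
vertex -0.857 -2.957 -4.478
endloop
endfacet
facet normal 0.571 -0.261 0.778
outer loop
vertex -0.389 -3.171 -3.84
vertex 0.534 -2.053 -4.143
vertex -0.965 -2.521 -3.199
endloop
endfacet
facet normal 0.623 0.755 -0.204
outer loop
vertex -0.043 -1.403 -3.502
vertex 0.534 -2.053 -4.143
vertex -0.511 -1.189 -4.14
endloop
endfacet
facet normal -0.572 0.261 -0.778
outer loop
vertex 0.065 -1.839 -4.781
vertex -0.857 -2.957 -4.478
vertex -0.511 -1.189 -4.14
endloop
endfacet
facet normal 0.623 0.755 -0.205
outer loop
vertex -0.511 -1.189 -4.14
vertex 0.534 -2.053 -4.143
vertex 0.065 -1.839 -4.781
endloop
endfacet
facet normal 0.534 -0.602 -0.594
outer loop
vertex 0.065 -1.839 -4.781
vertex -0.389 -3.171 -3.84
vertex -0.857 -2.957 -4.478
endloop
endfacet
facet normal 0.534 -0.602 -0.594
outer loop
vertex 0.534 -2.053 -4.143
vertex -0.389 -3.171 -3.84
vertex 0.065 -1.839 -4.781
endloop
endfacet
facet normal 0.482 0.476 -0.735
outer loop
vertex 2.897 -0.266 -3.894
vertex 2.595 0.162 -3.815
vertex 3.051 0.108 -3.551
endloop
endfacet
facet normal 0.578 -0.668 0.469
outer loop
vertex 2.897 -0.266 -3.894
vertex 3.051 0.108 -3.551
vertex 2.065 -0.362 -3.005
endloop
endfacet
facet normal 0.482 0.476 -0.736
outer loop
vertex 3.051 0.108 -3.551
vertex 2.595 0.162 -3.815
vertex 2.748 0.536 -3.473
endloop
endfacet
facet normal 0.428 0.140 0.893
outer loop
vertex 3.051 0.108 -3.551
vertex 2.748 0.536 -3.473
vertex 2.065 -0.362 -3.005
endloop
endfacet
facet normal 0.481 0.476 -0.736
outer loop
vertex 2.748 0.536 -3.473
vertex 2.595 0.162 -3.815
vertex 2.292 0.59 -3.736
endloop
endfacet
facet normal -0.334 0.623 0.707
outer loop
vertex 2.748 0.536 -3.473
vertex 2.292 0.59 -3.736
vertex 2.065 -0.362 -3.005
endloop
endfacet
facet normal 0.481 0.476 -0.736
outer loop
vertex 2.292 0.59 -3.736
vertex 2.595 0.162 -3.815
vertex 2.138 0.215 -4.079
endloop
endfacet
facet normal -0.949 0.301 0.097
outer loop
vertex 2.292 0.59 -3.736
vertex 2.138 0.215 -4.079
vertex 2.065 -0.362 -3.005
endloop
endfacet
facet normal 0.481 0.476 -0.737
outer loop
vertex 2.138 0.215 -4.079
vertex 2.595 0.162 -3.815
vertex 2.441 -0.212 -4.157
endloop
endfacet
facet normal -0.798 -0.507 -0.326
outer loop
vertex 2.138 0.215 -4.079
vertex 2.441 -0.212 -4.157
vertex 2.065 -0.362 -3.005
endloop
endfacet
facet normal 0.481 0.475 -0.737
outer loop
vertex 2.441 -0.212 -4.157
vertex 2.595 0.162 -3.815
vertex 2.897 -0.266 -3.894
endloop
endfacet
facet normal -0.036 -0.989 -0.141
outer loop
vertex 2.441 -0.212 -4.157
vertex 2.897 -0.266 -3.894
vertex 2.065 -0.362 -3.005
endloop
endfacet

endsolid


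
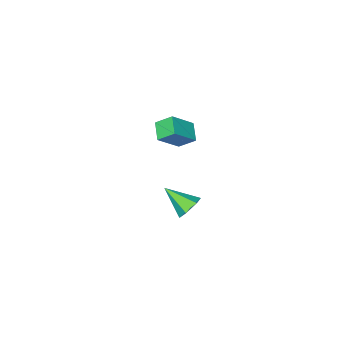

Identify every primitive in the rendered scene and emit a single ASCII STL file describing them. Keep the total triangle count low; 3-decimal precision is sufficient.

solid 
facet normal -0.740 0.109 -0.664
outer loop
vertex -3.942 -4.067 3.129
vertex -4.483 -3.271 3.862
vertex -3.324 -3.151 2.59
endloop
endfacet
facet normal 0.447 -0.658 -0.606
outer loop
vertex -1.977 -3.349 3.798
vertex -3.942 -4.067 3.129
vertex -3.324 -3.151 2.59
endloop
endfacet
facet normal -0.740 0.109 -0.664
outer loop
vertex -3.324 -3.151 2.59
vertex -4.483 -3.271 3.862
vertex -3.864 -2.355 3.323
endloop
endfacet
facet normal 0.503 0.745 -0.439
outer loop
vertex -3.864 -2.355 3.323
vertex -1.977 -3.349 3.798
vertex -3.324 -3.151 2.59
endloop
endfacet
facet normal -0.503 -0.745 0.438
outer loop
vertex -3.942 -4.067 3.129
vertex -3.136 -3.469 5.07
vertex -4.483 -3.271 3.862
endloop
endfacet
facet normal 0.447 -0.658 -0.606
outer loop
vertex -2.596 -4.265 4.337
vertex -3.942 -4.067 3.129
vertex -1.977 -3.349 3.798
endloop
endfacet
facet normal -0.503 -0.745 0.438
outer loop
vertex -2.596 -4.265 4.337
vertex -3.136 -3.469 5.07
vertex -3.942 -4.067 3.129
endloop
endfacet
facet normal -0.447 0.658 0.606
outer loop
vertex -4.483 -3.271 3.862
vertex -3.136 -3.469 5.07
vertex -3.864 -2.355 3.323
endloop
endfacet
facet normal 0.503 0.745 -0.438
outer loop
vertex -2.518 -2.553 4.531
vertex -1.977 -3.349 3.798
vertex -3.864 -2.355 3.323
endloop
endfacet
facet normal -0.447 0.658 0.606
outer loop
vertex -3.864 -2.355 3.323
vertex -3.136 -3.469 5.07
vertex -2.518 -2.553 4.531
endloop
endfacet
facet normal 0.740 -0.109 0.664
outer loop
vertex -2.518 -2.553 4.531
vertex -2.596 -4.265 4.337
vertex -1.977 -3.349 3.798
endloop
endfacet
facet normal 0.740 -0.109 0.664
outer loop
vertex -3.136 -3.469 5.07
vertex -2.596 -4.265 4.337
vertex -2.518 -2.553 4.531
endloop
endfacet
facet normal -0.286 0.790 -0.542
outer loop
vertex -3.493 -2.727 -3.144
vertex -4.201 -3.182 -3.434
vertex -4.259 -2.694 -2.692
endloop
endfacet
facet normal 0.497 0.282 0.821
outer loop
vertex -3.493 -2.727 -3.144
vertex -4.259 -2.694 -2.692
vertex -3.639 -4.738 -2.366
endloop
endfacet
facet normal -0.285 0.791 -0.542
outer loop
vertex -4.259 -2.694 -2.692
vertex -4.201 -3.182 -3.434
vertex -4.967 -3.148 -2.982
endloop
endfacet
facet normal -0.394 0.027 0.919
outer loop
vertex -4.259 -2.694 -2.692
vertex -4.967 -3.148 -2.982
vertex -3.639 -4.738 -2.366
endloop
endfacet
facet normal -0.285 0.791 -0.542
outer loop
vertex -4.967 -3.148 -2.982
vertex -4.201 -3.182 -3.434
vertex -4.909 -3.636 -3.724
endloop
endfacet
facet normal -0.786 -0.542 0.295
outer loop
vertex -4.967 -3.148 -2.982
vertex -4.909 -3.636 -3.724
vertex -3.639 -4.738 -2.366
endloop
endfacet
facet normal -0.285 0.791 -0.542
outer loop
vertex -4.909 -3.636 -3.724
vertex -4.201 -3.182 -3.434
vertex -4.143 -3.67 -4.176
endloop
endfacet
facet normal -0.289 -0.858 -0.425
outer loop
vertex -4.909 -3.636 -3.724
vertex -4.143 -3.67 -4.176
vertex -3.639 -4.738 -2.366
endloop
endfacet
facet normal -0.286 0.790 -0.542
outer loop
vertex -4.143 -3.67 -4.176
vertex -4.201 -3.182 -3.434
vertex -3.435 -3.215 -3.886
endloop
endfacet
facet normal 0.602 -0.603 -0.523
outer loop
vertex -4.143 -3.67 -4.176
vertex -3.435 -3.215 -3.886
vertex -3.639 -4.738 -2.366
endloop
endfacet
facet normal -0.286 0.790 -0.542
outer loop
vertex -3.435 -3.215 -3.886
vertex -4.201 -3.182 -3.434
vertex -3.493 -2.727 -3.144
endloop
endfacet
facet normal 0.994 -0.034 0.100
outer loop
vertex -3.435 -3.215 -3.886
vertex -3.493 -2.727 -3.144
vertex -3.639 -4.738 -2.366
endloop
endfacet

endsolid
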